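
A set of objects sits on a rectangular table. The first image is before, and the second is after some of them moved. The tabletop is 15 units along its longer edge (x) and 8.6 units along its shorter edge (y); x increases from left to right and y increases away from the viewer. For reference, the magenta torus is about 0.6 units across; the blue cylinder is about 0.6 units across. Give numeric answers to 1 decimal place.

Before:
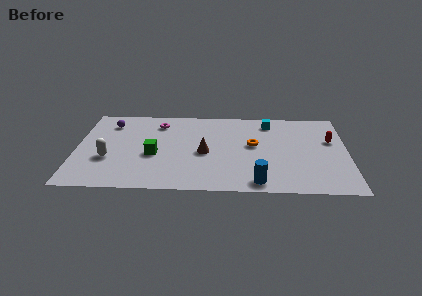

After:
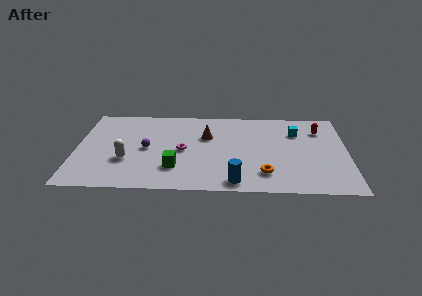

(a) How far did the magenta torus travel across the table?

3.1

From (4.5, 6.9) to (5.9, 4.1), the magenta torus covered √(1.4² + 2.8²) ≈ 3.1 units.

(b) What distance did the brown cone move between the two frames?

1.7

The brown cone moved from about (7.1, 3.9) to (7.2, 5.6), a distance of √(0.1² + 1.7²) ≈ 1.7.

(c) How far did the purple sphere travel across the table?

3.3

The purple sphere moved from about (1.8, 6.8) to (3.9, 4.2), a distance of √(2.1² + 2.6²) ≈ 3.3.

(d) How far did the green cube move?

1.8

From (4.3, 3.6) to (5.5, 2.3), the green cube covered √(1.2² + 1.3²) ≈ 1.8 units.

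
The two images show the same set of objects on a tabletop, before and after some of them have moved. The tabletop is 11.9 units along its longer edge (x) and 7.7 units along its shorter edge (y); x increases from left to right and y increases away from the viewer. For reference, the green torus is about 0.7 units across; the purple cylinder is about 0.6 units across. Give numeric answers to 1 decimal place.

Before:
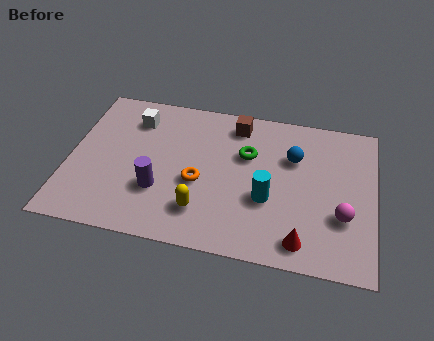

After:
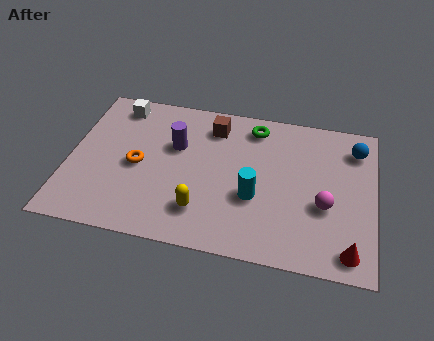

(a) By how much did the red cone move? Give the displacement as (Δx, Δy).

(1.8, -0.1)

From the two frames, the red cone sits at roughly (9.2, 1.1) before and (11.0, 1.0) after.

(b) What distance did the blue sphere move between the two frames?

2.6

The blue sphere moved from about (8.7, 5.2) to (11.1, 6.1), a distance of √(2.4² + 0.9²) ≈ 2.6.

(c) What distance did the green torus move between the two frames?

1.5

From (6.9, 5.0) to (7.1, 6.5), the green torus covered √(0.2² + 1.5²) ≈ 1.5 units.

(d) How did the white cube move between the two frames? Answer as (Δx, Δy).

(-0.7, 0.6)

The white cube was at about (2.4, 6.0) and moved to about (1.7, 6.6).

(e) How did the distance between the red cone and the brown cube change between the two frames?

+1.5

Before: roughly 6.1 units apart; after: 7.6. That's 1.5 units further apart.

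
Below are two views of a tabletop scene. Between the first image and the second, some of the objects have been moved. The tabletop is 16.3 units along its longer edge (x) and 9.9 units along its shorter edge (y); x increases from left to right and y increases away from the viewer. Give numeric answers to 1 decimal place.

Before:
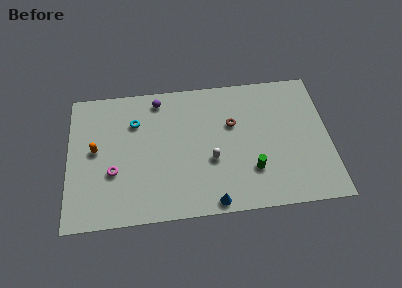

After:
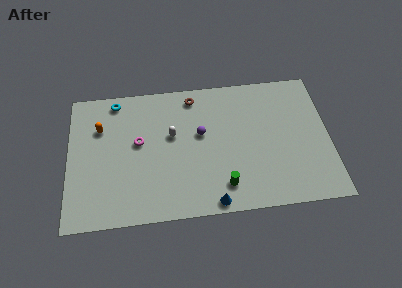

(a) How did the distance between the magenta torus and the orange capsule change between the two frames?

+0.7

The distance was about 2.0 in the first image and 2.7 in the second, so they moved 0.7 units further apart.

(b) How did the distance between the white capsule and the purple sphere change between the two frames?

-4.0

Before: roughly 5.8 units apart; after: 1.8. That's 4.0 units closer together.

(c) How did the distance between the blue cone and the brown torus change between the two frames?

+2.2

The distance was about 5.7 in the first image and 7.9 in the second, so they moved 2.2 units further apart.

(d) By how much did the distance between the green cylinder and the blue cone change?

-1.9

They were about 3.2 units apart before and 1.3 after — 1.9 units closer together.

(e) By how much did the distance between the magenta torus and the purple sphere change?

-1.9

Before: roughly 5.8 units apart; after: 3.9. That's 1.9 units closer together.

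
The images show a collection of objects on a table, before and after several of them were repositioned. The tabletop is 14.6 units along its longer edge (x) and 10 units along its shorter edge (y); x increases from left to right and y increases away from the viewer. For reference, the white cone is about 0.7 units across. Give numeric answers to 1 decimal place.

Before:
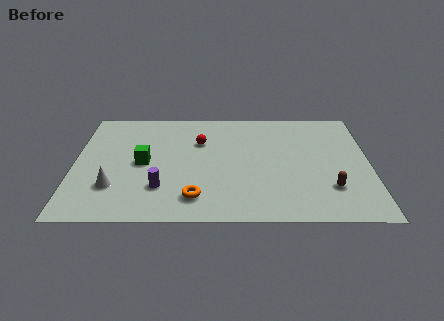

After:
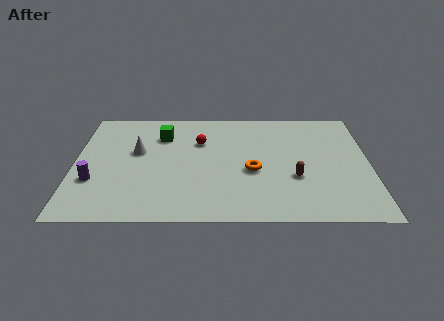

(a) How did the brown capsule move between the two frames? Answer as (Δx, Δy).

(-1.7, 0.9)

The brown capsule started near (12.6, 2.7) and ended near (10.9, 3.6).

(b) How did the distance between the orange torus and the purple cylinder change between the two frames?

+6.0

The distance was about 1.9 in the first image and 7.9 in the second, so they moved 6.0 units further apart.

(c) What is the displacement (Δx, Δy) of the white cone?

(1.1, 3.1)

The white cone started near (2.0, 2.8) and ended near (3.1, 5.9).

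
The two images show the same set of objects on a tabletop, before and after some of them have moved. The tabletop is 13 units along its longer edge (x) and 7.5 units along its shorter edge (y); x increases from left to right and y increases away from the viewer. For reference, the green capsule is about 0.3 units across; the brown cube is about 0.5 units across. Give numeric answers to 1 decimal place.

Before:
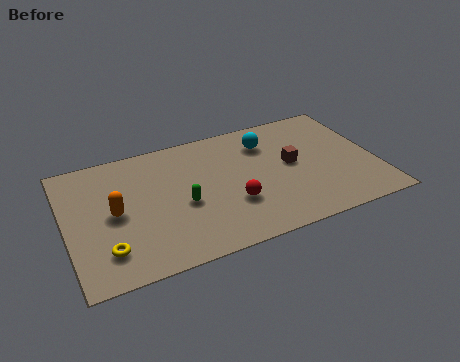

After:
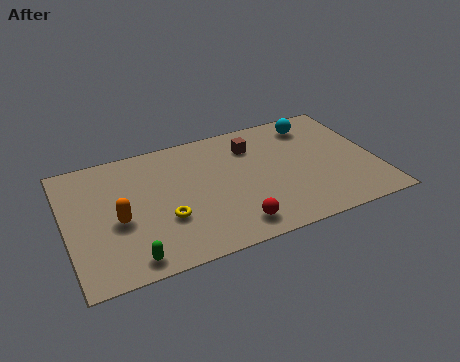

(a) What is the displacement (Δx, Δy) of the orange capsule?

(0.1, -0.5)

From the two frames, the orange capsule sits at roughly (2.0, 3.7) before and (2.1, 3.2) after.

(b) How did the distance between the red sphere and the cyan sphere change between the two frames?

+2.7

They were about 3.7 units apart before and 6.4 after — 2.7 units further apart.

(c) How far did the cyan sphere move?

2.2

From (8.6, 5.7) to (10.7, 6.2), the cyan sphere covered √(2.1² + 0.5²) ≈ 2.2 units.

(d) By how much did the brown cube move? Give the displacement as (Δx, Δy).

(-1.5, 1.7)

The brown cube was at about (9.5, 4.0) and moved to about (8.0, 5.7).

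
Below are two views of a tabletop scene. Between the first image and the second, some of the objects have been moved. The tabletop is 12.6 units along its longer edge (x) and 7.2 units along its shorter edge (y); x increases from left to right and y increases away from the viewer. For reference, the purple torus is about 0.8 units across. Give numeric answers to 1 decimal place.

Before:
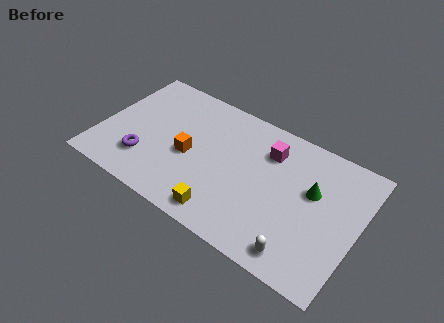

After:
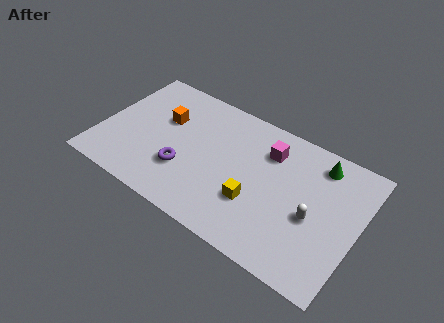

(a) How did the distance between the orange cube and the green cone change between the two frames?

+1.6

They were about 6.0 units apart before and 7.6 after — 1.6 units further apart.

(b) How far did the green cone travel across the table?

1.6

The green cone was near (10.3, 4.4) before and (10.4, 6.0) after, so it travelled √(0.1² + 1.6²) ≈ 1.6 units.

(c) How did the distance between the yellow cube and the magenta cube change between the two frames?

-1.6

The distance was about 4.6 in the first image and 3.0 in the second, so they moved 1.6 units closer together.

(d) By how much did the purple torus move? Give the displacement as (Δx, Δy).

(1.9, 0.4)

From the two frames, the purple torus sits at roughly (2.4, 1.9) before and (4.3, 2.3) after.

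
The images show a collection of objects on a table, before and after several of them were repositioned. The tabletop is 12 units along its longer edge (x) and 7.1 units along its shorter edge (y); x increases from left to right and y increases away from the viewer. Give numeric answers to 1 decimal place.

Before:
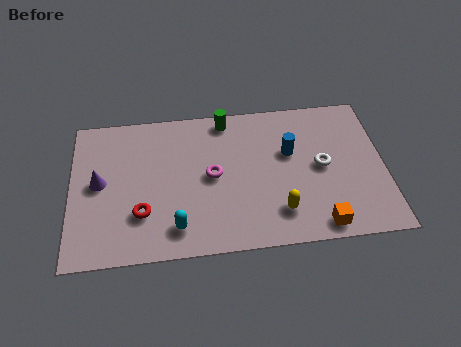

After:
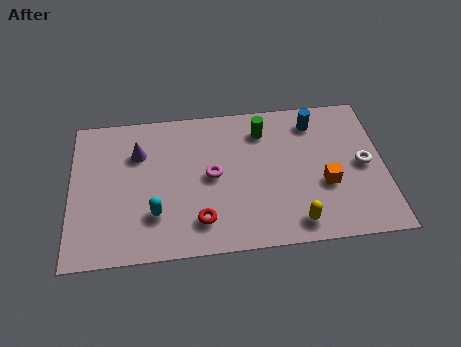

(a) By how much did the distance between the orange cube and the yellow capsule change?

+0.4

They were about 1.7 units apart before and 2.1 after — 0.4 units further apart.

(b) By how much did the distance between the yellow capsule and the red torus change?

-1.6

Before: roughly 5.2 units apart; after: 3.6. That's 1.6 units closer together.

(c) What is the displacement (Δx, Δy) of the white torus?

(1.6, -0.1)

From the two frames, the white torus sits at roughly (9.6, 3.6) before and (11.2, 3.5) after.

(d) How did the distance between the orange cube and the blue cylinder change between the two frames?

-0.6

They were about 3.7 units apart before and 3.1 after — 0.6 units closer together.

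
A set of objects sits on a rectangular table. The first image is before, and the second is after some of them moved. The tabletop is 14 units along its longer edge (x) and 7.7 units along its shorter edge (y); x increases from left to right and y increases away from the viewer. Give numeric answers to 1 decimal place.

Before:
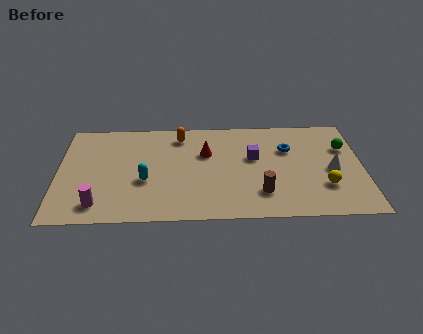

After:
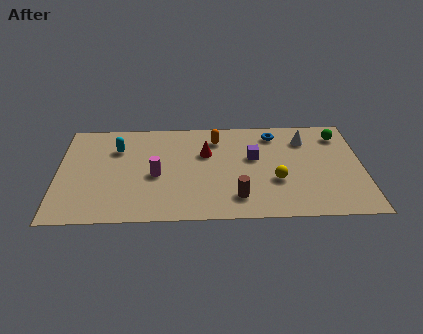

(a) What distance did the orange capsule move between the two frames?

1.7

The orange capsule was near (5.6, 6.4) before and (7.3, 6.1) after, so it travelled √(1.7² + 0.3²) ≈ 1.7 units.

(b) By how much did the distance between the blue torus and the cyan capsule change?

+0.4

Before: roughly 7.0 units apart; after: 7.4. That's 0.4 units further apart.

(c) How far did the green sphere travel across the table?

1.0

The green sphere moved from about (13.2, 5.2) to (13.0, 6.2), a distance of √(0.2² + 1.0²) ≈ 1.0.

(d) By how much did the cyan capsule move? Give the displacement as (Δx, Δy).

(-1.3, 2.5)

The cyan capsule was at about (4.0, 3.0) and moved to about (2.7, 5.5).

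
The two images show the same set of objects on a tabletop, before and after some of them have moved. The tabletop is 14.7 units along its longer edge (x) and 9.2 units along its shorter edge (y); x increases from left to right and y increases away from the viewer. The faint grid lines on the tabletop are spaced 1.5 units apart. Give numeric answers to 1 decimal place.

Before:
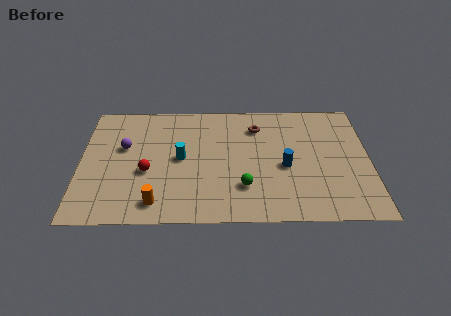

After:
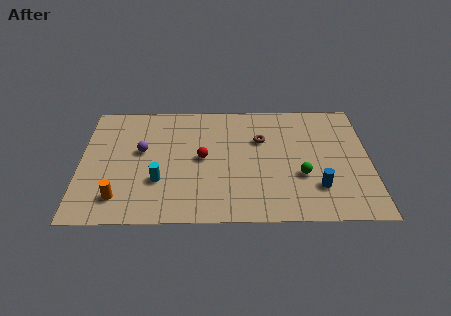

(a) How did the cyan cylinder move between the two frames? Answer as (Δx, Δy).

(-1.1, -1.7)

From the two frames, the cyan cylinder sits at roughly (5.1, 4.7) before and (4.0, 3.0) after.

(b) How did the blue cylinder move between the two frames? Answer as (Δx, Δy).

(1.6, -1.6)

The blue cylinder started near (10.4, 4.0) and ended near (12.0, 2.4).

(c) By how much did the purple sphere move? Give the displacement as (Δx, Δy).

(0.9, -0.3)

The purple sphere started near (2.2, 5.6) and ended near (3.1, 5.3).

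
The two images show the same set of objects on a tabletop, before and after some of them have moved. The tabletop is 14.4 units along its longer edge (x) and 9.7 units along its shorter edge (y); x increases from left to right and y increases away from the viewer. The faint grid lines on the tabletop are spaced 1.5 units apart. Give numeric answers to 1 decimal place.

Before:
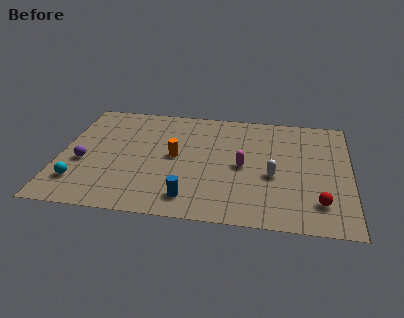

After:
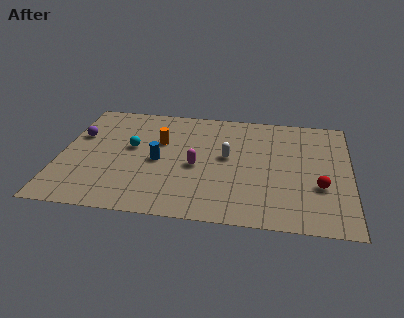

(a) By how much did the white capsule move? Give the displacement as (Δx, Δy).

(-2.3, 1.3)

From the two frames, the white capsule sits at roughly (10.6, 4.0) before and (8.3, 5.3) after.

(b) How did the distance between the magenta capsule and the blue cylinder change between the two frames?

-2.0

Before: roughly 3.9 units apart; after: 1.9. That's 2.0 units closer together.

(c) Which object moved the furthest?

the cyan sphere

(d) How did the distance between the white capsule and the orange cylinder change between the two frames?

-1.5

Before: roughly 5.0 units apart; after: 3.5. That's 1.5 units closer together.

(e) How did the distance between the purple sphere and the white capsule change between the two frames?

-1.8

They were about 9.4 units apart before and 7.6 after — 1.8 units closer together.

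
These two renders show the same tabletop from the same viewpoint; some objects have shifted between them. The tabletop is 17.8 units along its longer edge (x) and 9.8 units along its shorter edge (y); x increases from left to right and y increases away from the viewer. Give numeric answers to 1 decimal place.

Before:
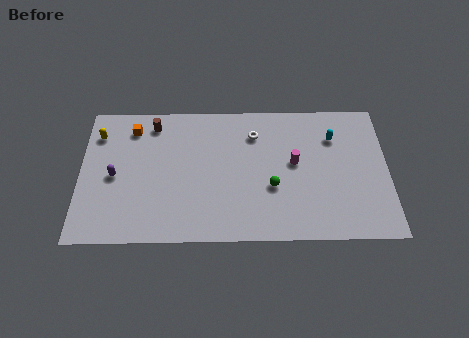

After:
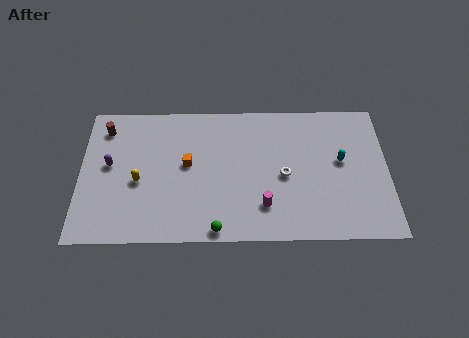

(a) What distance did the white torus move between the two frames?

3.4

From (10.1, 7.5) to (11.8, 4.5), the white torus covered √(1.7² + 3.0²) ≈ 3.4 units.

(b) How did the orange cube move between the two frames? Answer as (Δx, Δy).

(3.2, -2.6)

The orange cube was at about (3.0, 8.0) and moved to about (6.2, 5.4).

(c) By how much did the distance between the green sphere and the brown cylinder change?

+1.4

Before: roughly 8.3 units apart; after: 9.7. That's 1.4 units further apart.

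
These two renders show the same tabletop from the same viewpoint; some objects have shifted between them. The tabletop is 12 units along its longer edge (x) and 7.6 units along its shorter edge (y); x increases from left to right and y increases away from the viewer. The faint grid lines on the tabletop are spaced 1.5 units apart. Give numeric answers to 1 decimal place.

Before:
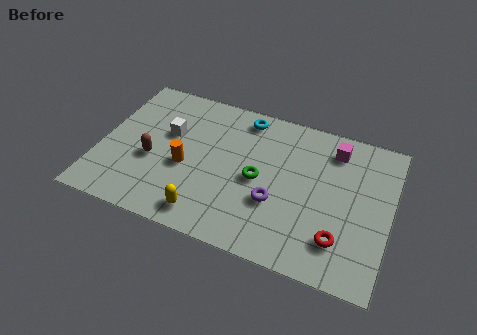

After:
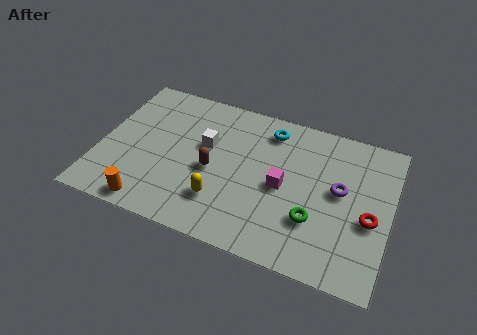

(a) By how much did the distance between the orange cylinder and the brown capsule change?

+2.1

Before: roughly 1.4 units apart; after: 3.5. That's 2.1 units further apart.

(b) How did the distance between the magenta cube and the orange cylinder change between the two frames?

-0.7

They were about 6.6 units apart before and 5.9 after — 0.7 units closer together.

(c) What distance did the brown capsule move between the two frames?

2.5

The brown capsule moved from about (2.2, 3.1) to (4.7, 3.4), a distance of √(2.5² + 0.3²) ≈ 2.5.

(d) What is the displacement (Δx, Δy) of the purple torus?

(2.5, 1.5)

The purple torus started near (7.4, 2.7) and ended near (9.9, 4.2).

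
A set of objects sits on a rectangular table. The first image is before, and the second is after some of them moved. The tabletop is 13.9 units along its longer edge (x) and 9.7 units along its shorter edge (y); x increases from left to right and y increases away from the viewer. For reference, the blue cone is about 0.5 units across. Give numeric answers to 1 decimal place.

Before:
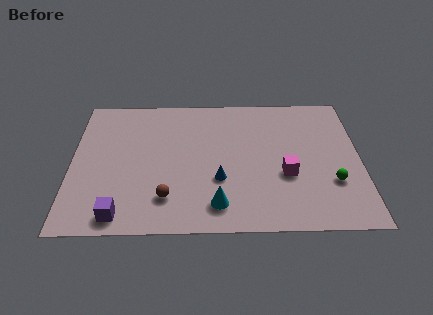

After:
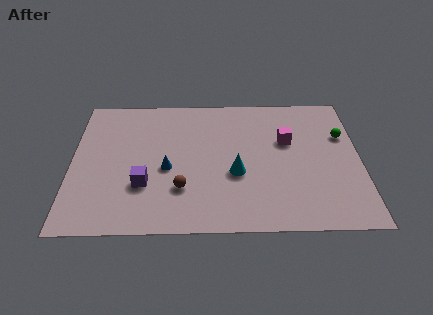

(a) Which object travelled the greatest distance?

the green sphere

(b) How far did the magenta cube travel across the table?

2.4

From (10.3, 3.7) to (10.4, 6.1), the magenta cube covered √(0.1² + 2.4²) ≈ 2.4 units.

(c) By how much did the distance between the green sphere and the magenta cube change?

+0.4

The distance was about 2.3 in the first image and 2.7 in the second, so they moved 0.4 units further apart.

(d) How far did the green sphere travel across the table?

3.4

The green sphere was near (12.5, 3.1) before and (13.1, 6.4) after, so it travelled √(0.6² + 3.3²) ≈ 3.4 units.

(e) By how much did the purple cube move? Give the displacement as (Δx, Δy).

(1.1, 2.0)

The purple cube started near (2.4, 1.1) and ended near (3.5, 3.1).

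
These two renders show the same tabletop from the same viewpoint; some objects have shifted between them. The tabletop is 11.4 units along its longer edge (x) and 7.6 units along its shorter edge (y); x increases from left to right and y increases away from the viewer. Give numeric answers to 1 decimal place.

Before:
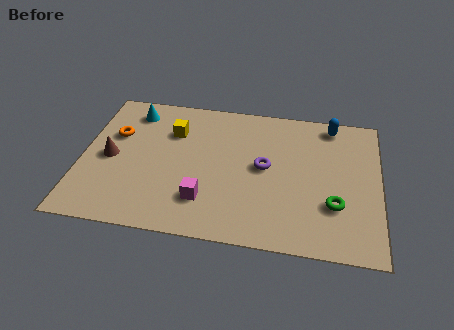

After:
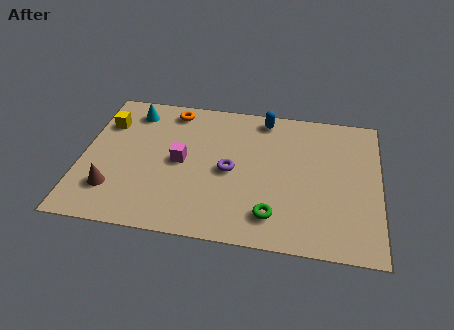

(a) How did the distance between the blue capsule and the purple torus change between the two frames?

-0.4

The distance was about 3.7 in the first image and 3.3 in the second, so they moved 0.4 units closer together.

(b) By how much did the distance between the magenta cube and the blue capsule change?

-2.5

The distance was about 6.7 in the first image and 4.2 in the second, so they moved 2.5 units closer together.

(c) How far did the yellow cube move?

2.6

From (3.4, 5.4) to (0.8, 5.5), the yellow cube covered √(2.6² + 0.1²) ≈ 2.6 units.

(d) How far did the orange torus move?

2.7

The orange torus moved from about (1.2, 4.9) to (3.3, 6.6), a distance of √(2.1² + 1.7²) ≈ 2.7.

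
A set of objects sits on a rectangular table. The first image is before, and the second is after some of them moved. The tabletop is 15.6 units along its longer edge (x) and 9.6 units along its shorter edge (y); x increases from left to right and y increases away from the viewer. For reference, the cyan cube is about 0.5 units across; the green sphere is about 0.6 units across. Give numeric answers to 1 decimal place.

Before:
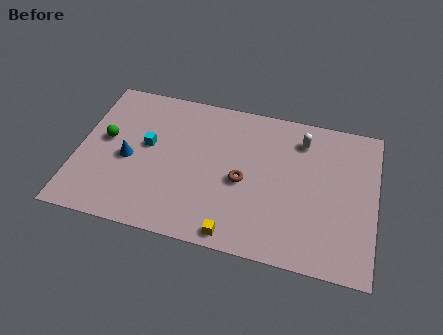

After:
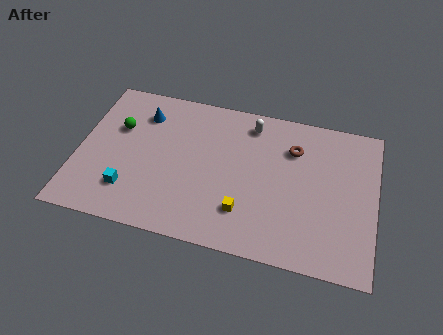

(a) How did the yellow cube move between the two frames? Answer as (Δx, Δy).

(0.4, 1.5)

The yellow cube started near (8.5, 0.9) and ended near (8.9, 2.4).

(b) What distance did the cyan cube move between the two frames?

3.2

The cyan cube moved from about (3.6, 5.4) to (2.9, 2.3), a distance of √(0.7² + 3.1²) ≈ 3.2.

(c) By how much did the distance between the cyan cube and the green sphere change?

+1.8

The distance was about 2.2 in the first image and 4.0 in the second, so they moved 1.8 units further apart.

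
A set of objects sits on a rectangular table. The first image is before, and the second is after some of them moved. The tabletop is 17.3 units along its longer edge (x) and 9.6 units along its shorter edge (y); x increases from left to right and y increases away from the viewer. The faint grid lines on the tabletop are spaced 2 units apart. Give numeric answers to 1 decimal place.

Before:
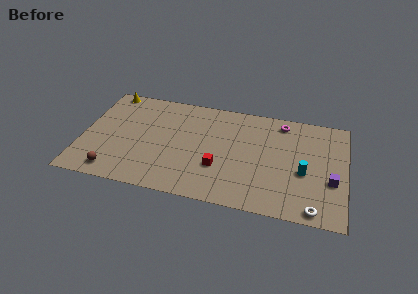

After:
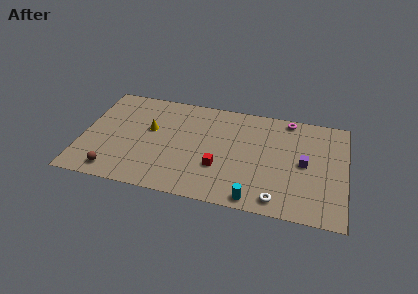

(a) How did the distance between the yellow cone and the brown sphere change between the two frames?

-2.7

Before: roughly 7.6 units apart; after: 4.9. That's 2.7 units closer together.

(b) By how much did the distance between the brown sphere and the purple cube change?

-1.5

Before: roughly 14.3 units apart; after: 12.8. That's 1.5 units closer together.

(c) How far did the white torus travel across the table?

2.4

The white torus was near (15.4, 0.9) before and (13.0, 1.2) after, so it travelled √(2.4² + 0.3²) ≈ 2.4 units.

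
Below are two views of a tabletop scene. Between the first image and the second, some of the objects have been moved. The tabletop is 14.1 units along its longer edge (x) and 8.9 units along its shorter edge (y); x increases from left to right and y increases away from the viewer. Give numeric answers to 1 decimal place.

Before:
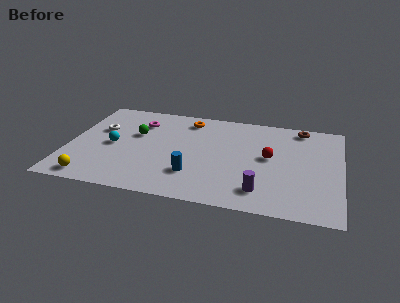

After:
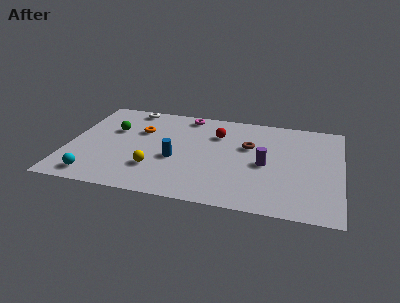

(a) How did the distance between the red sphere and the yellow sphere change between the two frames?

-4.8

The distance was about 9.7 in the first image and 4.9 in the second, so they moved 4.8 units closer together.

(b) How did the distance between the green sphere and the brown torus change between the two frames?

-1.7

The distance was about 8.8 in the first image and 7.1 in the second, so they moved 1.7 units closer together.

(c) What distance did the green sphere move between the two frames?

1.2

The green sphere moved from about (3.4, 5.5) to (2.2, 5.7), a distance of √(1.2² + 0.2²) ≈ 1.2.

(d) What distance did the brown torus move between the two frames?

3.5

The brown torus moved from about (11.9, 7.9) to (9.3, 5.6), a distance of √(2.6² + 2.3²) ≈ 3.5.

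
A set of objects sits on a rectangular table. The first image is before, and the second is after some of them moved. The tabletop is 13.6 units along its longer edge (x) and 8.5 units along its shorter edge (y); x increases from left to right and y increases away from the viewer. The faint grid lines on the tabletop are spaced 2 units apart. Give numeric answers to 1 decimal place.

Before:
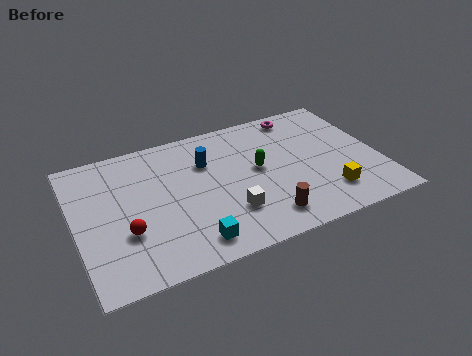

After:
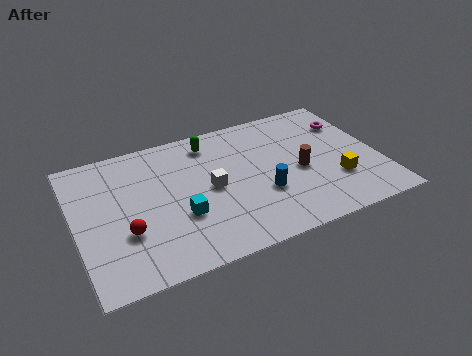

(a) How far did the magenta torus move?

2.5

The magenta torus moved from about (10.5, 7.5) to (12.6, 6.2), a distance of √(2.1² + 1.3²) ≈ 2.5.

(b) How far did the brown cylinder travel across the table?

3.0

The brown cylinder was near (8.1, 1.5) before and (10.0, 3.8) after, so it travelled √(1.9² + 2.3²) ≈ 3.0 units.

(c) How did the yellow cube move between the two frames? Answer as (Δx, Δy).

(0.5, 0.7)

The yellow cube was at about (11.0, 1.9) and moved to about (11.5, 2.6).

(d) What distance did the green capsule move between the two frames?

3.1

The green capsule was near (8.2, 4.6) before and (6.3, 7.1) after, so it travelled √(1.9² + 2.5²) ≈ 3.1 units.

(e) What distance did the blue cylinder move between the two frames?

3.6

The blue cylinder moved from about (6.0, 5.9) to (8.2, 3.0), a distance of √(2.2² + 2.9²) ≈ 3.6.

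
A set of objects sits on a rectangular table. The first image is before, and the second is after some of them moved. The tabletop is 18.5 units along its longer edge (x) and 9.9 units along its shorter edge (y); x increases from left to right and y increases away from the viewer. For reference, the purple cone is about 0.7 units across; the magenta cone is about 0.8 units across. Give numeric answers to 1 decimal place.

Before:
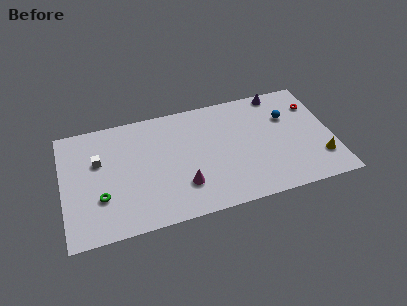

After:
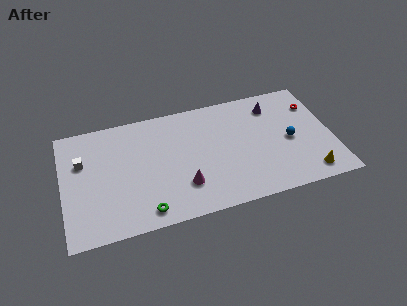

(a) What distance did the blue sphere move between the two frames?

2.1

From (15.6, 6.7) to (15.6, 4.6), the blue sphere covered √(0.0² + 2.1²) ≈ 2.1 units.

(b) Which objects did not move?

the magenta cone and the red torus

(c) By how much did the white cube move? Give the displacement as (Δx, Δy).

(-1.1, 0.2)

The white cube started near (2.5, 6.3) and ended near (1.4, 6.5).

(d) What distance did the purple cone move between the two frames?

1.2

The purple cone was near (15.2, 9.0) before and (14.7, 7.9) after, so it travelled √(0.5² + 1.1²) ≈ 1.2 units.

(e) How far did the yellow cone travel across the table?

1.4

The yellow cone moved from about (17.5, 2.5) to (16.6, 1.4), a distance of √(0.9² + 1.1²) ≈ 1.4.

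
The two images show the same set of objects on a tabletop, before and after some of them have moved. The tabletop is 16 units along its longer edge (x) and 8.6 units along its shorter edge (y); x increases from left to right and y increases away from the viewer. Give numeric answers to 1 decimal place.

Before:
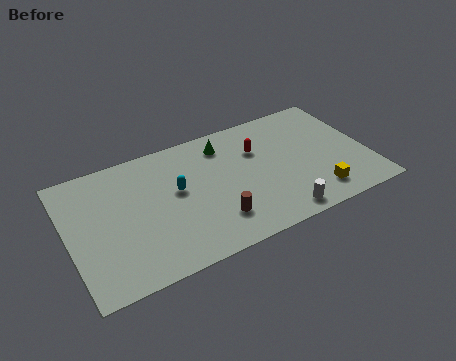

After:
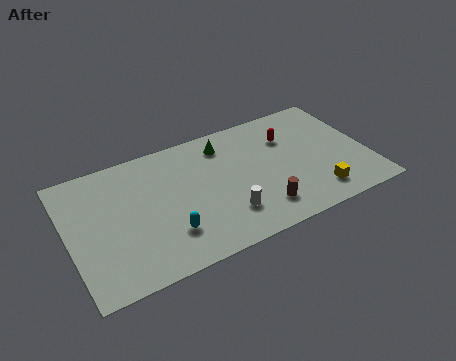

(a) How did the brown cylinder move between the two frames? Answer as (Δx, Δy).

(2.4, -0.3)

The brown cylinder was at about (7.5, 2.1) and moved to about (9.9, 1.8).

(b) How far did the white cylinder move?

3.0

The white cylinder moved from about (10.8, 1.0) to (8.1, 2.2), a distance of √(2.7² + 1.2²) ≈ 3.0.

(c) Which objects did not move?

the yellow cube and the green cone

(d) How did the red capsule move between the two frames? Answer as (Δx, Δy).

(1.7, 0.2)

From the two frames, the red capsule sits at roughly (10.3, 5.9) before and (12.0, 6.1) after.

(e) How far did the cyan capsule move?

2.7

The cyan capsule was near (5.8, 4.9) before and (5.0, 2.3) after, so it travelled √(0.8² + 2.6²) ≈ 2.7 units.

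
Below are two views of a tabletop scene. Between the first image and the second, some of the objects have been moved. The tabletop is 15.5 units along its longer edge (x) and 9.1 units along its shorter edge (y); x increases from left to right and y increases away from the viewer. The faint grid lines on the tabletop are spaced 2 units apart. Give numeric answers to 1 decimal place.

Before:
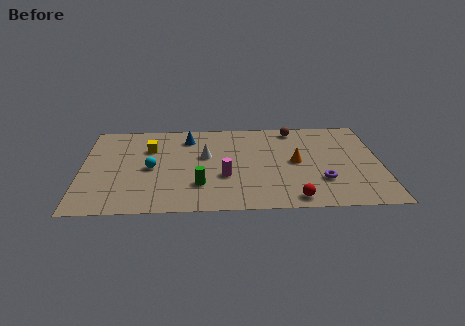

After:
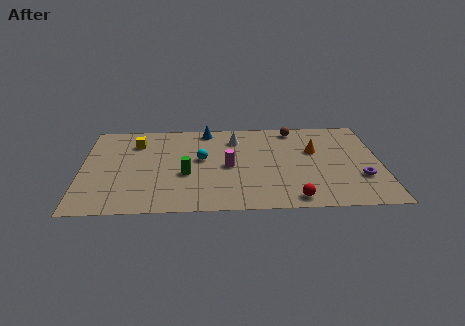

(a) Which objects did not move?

the brown sphere and the red sphere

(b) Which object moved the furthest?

the cyan sphere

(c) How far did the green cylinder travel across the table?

1.3

The green cylinder was near (6.1, 2.5) before and (5.4, 3.6) after, so it travelled √(0.7² + 1.1²) ≈ 1.3 units.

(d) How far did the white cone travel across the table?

2.3

The white cone moved from about (6.4, 5.4) to (8.0, 7.1), a distance of √(1.6² + 1.7²) ≈ 2.3.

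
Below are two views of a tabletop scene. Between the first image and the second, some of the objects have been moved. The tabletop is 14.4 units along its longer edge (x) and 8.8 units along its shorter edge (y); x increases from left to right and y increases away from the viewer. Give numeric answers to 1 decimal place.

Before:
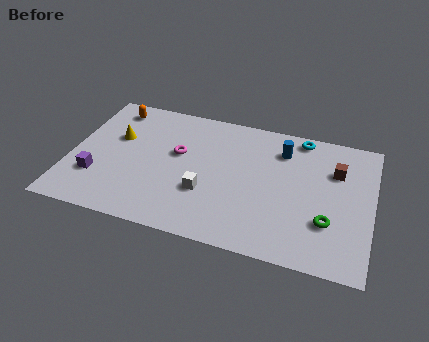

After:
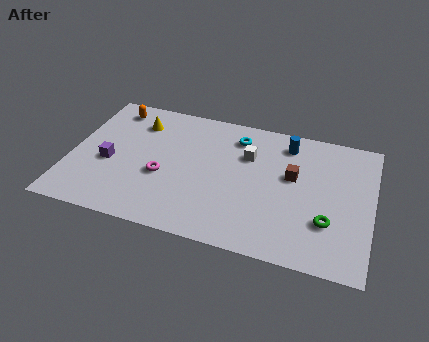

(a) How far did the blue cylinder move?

0.5

From (10.0, 6.8) to (10.2, 7.3), the blue cylinder covered √(0.2² + 0.5²) ≈ 0.5 units.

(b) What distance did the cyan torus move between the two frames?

3.1

The cyan torus was near (10.8, 7.9) before and (7.8, 7.1) after, so it travelled √(3.0² + 0.8²) ≈ 3.1 units.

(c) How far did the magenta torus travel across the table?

1.8

The magenta torus moved from about (5.1, 5.2) to (4.5, 3.5), a distance of √(0.6² + 1.7²) ≈ 1.8.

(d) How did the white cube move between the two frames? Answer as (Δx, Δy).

(1.8, 3.0)

The white cube started near (6.6, 3.0) and ended near (8.4, 6.0).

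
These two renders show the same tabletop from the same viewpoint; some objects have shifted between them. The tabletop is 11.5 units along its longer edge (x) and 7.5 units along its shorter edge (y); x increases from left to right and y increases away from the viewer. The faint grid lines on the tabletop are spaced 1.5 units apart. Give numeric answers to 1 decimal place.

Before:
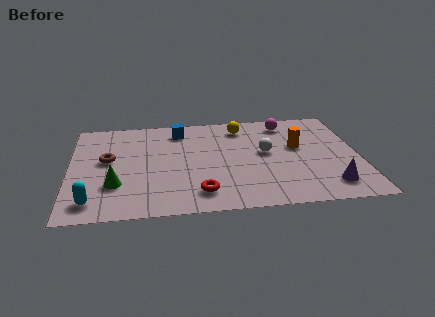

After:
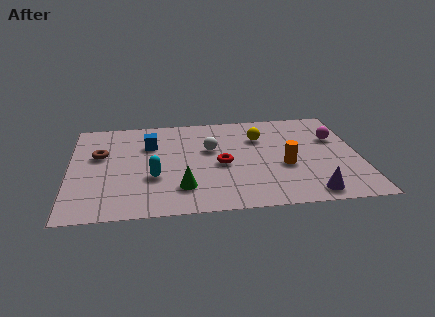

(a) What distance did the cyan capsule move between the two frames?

2.8

From (0.9, 1.2) to (3.3, 2.7), the cyan capsule covered √(2.4² + 1.5²) ≈ 2.8 units.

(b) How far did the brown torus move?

0.5

From (1.5, 4.2) to (1.2, 4.6), the brown torus covered √(0.3² + 0.4²) ≈ 0.5 units.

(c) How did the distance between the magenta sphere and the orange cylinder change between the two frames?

+0.9

They were about 1.9 units apart before and 2.8 after — 0.9 units further apart.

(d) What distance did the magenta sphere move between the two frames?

2.4

From (8.7, 6.3) to (10.6, 4.9), the magenta sphere covered √(1.9² + 1.4²) ≈ 2.4 units.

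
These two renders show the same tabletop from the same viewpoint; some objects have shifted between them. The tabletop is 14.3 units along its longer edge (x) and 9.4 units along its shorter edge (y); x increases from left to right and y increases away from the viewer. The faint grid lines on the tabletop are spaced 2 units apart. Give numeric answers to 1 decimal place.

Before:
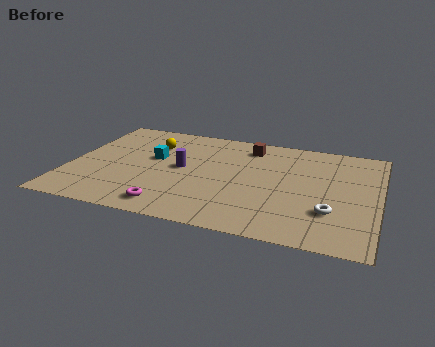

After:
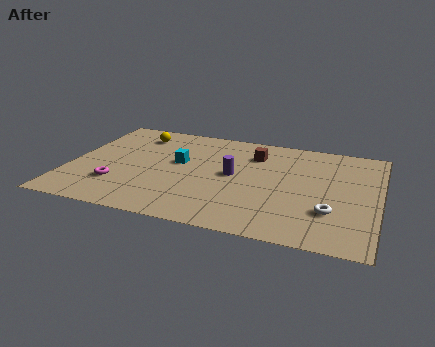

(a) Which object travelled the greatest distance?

the magenta torus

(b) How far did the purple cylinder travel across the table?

2.4

From (5.2, 4.9) to (7.6, 4.9), the purple cylinder covered √(2.4² + 0.0²) ≈ 2.4 units.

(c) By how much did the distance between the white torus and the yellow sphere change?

+1.1

Before: roughly 9.5 units apart; after: 10.6. That's 1.1 units further apart.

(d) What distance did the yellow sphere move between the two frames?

1.1

The yellow sphere was near (3.6, 6.8) before and (2.8, 7.6) after, so it travelled √(0.8² + 0.8²) ≈ 1.1 units.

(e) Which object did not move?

the white torus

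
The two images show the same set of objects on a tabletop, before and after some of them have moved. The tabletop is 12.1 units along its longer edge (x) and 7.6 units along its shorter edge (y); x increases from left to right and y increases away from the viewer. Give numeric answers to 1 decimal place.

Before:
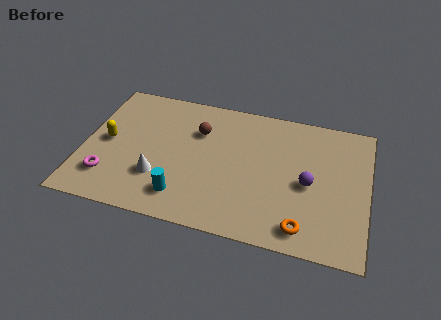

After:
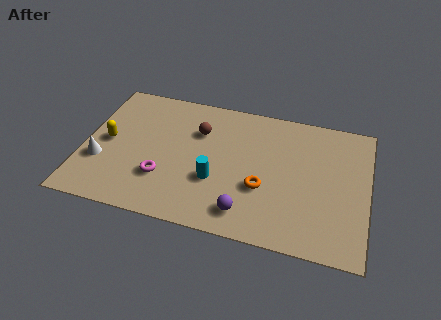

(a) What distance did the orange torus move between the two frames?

2.5

From (9.5, 1.1) to (7.7, 2.8), the orange torus covered √(1.8² + 1.7²) ≈ 2.5 units.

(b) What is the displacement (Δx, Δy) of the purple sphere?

(-2.5, -2.2)

The purple sphere started near (9.6, 3.5) and ended near (7.1, 1.3).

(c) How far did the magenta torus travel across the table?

2.4

The magenta torus was near (1.2, 1.8) before and (3.5, 2.3) after, so it travelled √(2.3² + 0.5²) ≈ 2.4 units.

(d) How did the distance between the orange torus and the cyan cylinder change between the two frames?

-3.1

The distance was about 5.1 in the first image and 2.0 in the second, so they moved 3.1 units closer together.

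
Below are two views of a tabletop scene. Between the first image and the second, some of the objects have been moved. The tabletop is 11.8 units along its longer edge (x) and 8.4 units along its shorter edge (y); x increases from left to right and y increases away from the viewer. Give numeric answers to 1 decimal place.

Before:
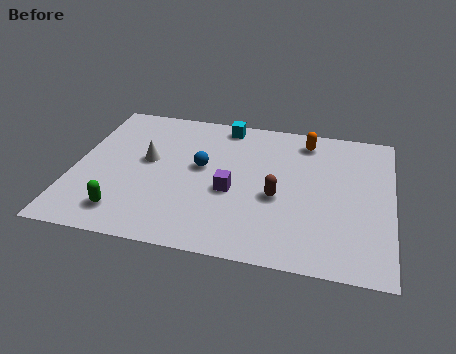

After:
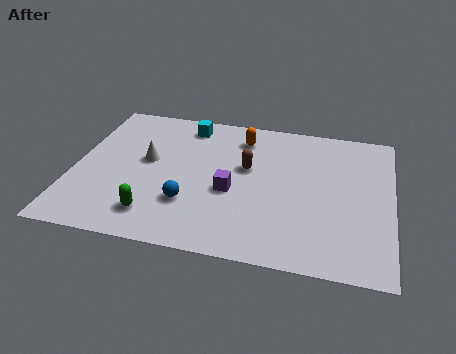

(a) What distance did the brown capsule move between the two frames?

1.9

The brown capsule was near (7.6, 3.5) before and (6.4, 5.0) after, so it travelled √(1.2² + 1.5²) ≈ 1.9 units.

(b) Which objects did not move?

the purple cube and the white cone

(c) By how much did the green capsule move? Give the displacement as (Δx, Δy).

(1.1, 0.1)

The green capsule was at about (2.1, 1.5) and moved to about (3.2, 1.6).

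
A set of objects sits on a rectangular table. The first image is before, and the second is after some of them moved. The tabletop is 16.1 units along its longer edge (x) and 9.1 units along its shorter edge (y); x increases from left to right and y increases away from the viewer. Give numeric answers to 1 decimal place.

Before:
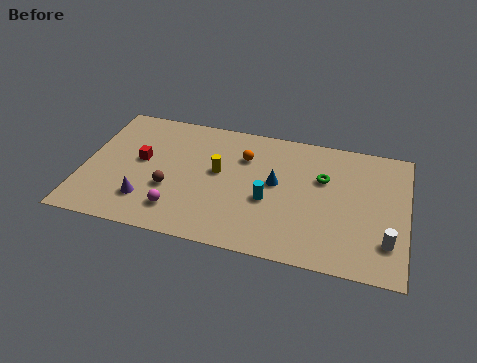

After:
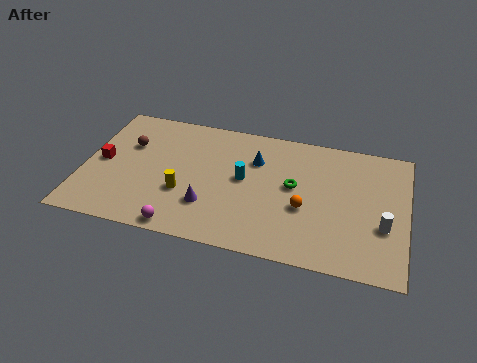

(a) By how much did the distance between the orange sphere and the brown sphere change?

+4.6

Before: roughly 4.7 units apart; after: 9.3. That's 4.6 units further apart.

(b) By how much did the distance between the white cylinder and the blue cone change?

+1.0

The distance was about 6.2 in the first image and 7.2 in the second, so they moved 1.0 units further apart.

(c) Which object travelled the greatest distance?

the orange sphere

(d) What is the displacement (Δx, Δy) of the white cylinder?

(-0.2, 1.0)

The white cylinder was at about (15.2, 2.3) and moved to about (15.0, 3.3).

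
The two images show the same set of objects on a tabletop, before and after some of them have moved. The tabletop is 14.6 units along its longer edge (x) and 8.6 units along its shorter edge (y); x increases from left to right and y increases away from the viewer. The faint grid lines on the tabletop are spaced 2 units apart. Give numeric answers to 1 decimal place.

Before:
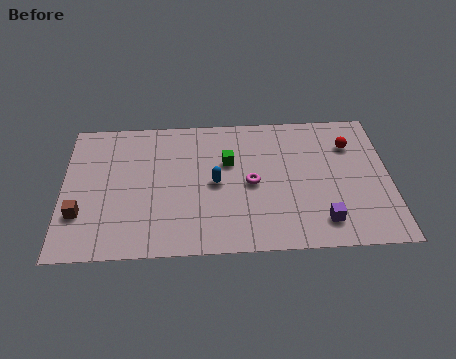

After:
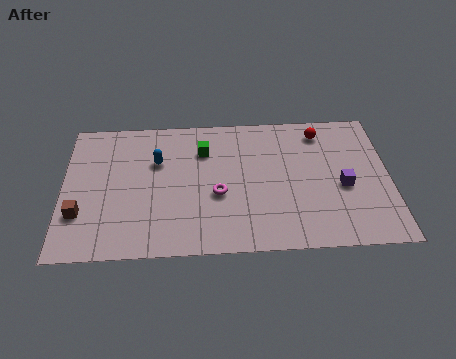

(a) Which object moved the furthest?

the blue capsule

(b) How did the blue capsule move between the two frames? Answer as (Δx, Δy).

(-2.6, 1.5)

The blue capsule was at about (6.8, 4.2) and moved to about (4.2, 5.7).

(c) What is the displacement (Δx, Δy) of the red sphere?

(-1.3, 0.9)

From the two frames, the red sphere sits at roughly (12.9, 6.3) before and (11.6, 7.2) after.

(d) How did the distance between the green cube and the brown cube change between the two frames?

-0.6

Before: roughly 7.2 units apart; after: 6.6. That's 0.6 units closer together.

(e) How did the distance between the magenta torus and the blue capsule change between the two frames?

+1.9

Before: roughly 1.6 units apart; after: 3.5. That's 1.9 units further apart.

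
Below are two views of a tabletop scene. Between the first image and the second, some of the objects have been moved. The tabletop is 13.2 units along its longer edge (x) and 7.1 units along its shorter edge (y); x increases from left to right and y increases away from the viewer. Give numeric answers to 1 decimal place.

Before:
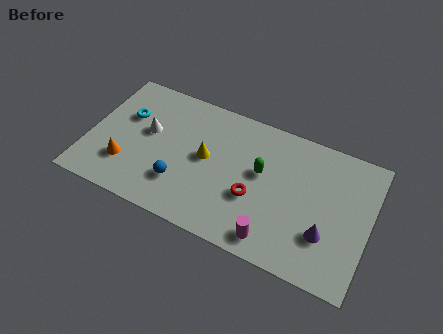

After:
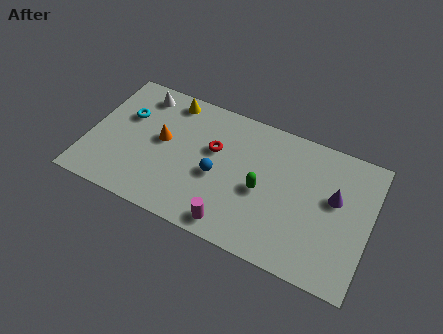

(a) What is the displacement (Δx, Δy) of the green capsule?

(0.1, -0.9)

The green capsule was at about (8.1, 4.1) and moved to about (8.2, 3.2).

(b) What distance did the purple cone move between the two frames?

2.0

The purple cone was near (11.3, 2.2) before and (11.5, 4.2) after, so it travelled √(0.2² + 2.0²) ≈ 2.0 units.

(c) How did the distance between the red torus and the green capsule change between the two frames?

+1.3

They were about 1.4 units apart before and 2.7 after — 1.3 units further apart.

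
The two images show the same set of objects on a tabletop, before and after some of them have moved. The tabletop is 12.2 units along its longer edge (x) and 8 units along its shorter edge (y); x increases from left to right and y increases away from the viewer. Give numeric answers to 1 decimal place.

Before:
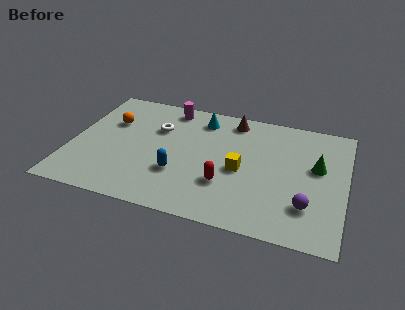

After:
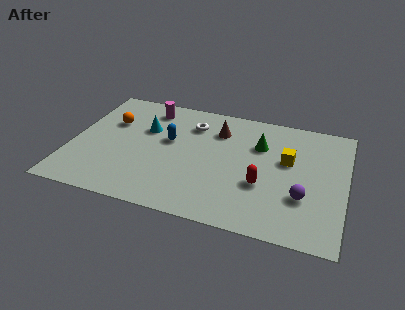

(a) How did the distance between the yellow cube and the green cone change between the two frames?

-2.0

They were about 3.5 units apart before and 1.5 after — 2.0 units closer together.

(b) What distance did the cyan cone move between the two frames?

2.8

The cyan cone was near (5.6, 6.6) before and (3.2, 5.2) after, so it travelled √(2.4² + 1.4²) ≈ 2.8 units.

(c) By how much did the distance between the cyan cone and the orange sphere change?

-2.6

The distance was about 4.2 in the first image and 1.6 in the second, so they moved 2.6 units closer together.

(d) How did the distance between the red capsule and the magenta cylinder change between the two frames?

+1.2

They were about 5.4 units apart before and 6.6 after — 1.2 units further apart.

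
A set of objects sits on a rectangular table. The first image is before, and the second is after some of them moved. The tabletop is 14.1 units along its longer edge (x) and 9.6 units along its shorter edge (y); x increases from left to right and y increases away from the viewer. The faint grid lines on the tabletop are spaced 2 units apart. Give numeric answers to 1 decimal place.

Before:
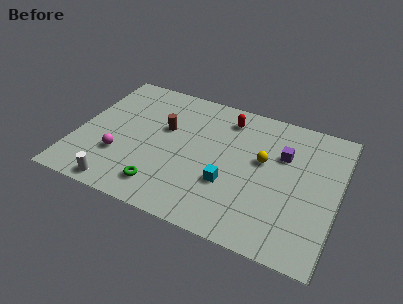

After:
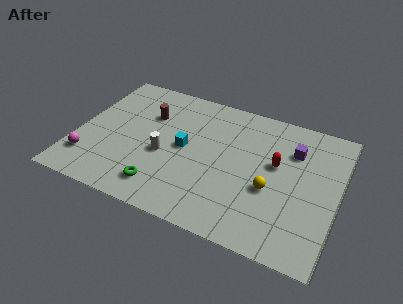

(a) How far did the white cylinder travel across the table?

3.7

The white cylinder was near (2.8, 0.9) before and (4.8, 4.0) after, so it travelled √(2.0² + 3.1²) ≈ 3.7 units.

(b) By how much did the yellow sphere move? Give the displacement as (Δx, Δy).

(0.6, -1.8)

The yellow sphere started near (10.0, 5.6) and ended near (10.6, 3.8).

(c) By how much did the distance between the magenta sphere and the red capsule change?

+3.2

The distance was about 7.2 in the first image and 10.4 in the second, so they moved 3.2 units further apart.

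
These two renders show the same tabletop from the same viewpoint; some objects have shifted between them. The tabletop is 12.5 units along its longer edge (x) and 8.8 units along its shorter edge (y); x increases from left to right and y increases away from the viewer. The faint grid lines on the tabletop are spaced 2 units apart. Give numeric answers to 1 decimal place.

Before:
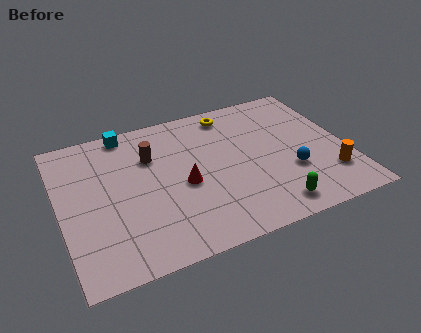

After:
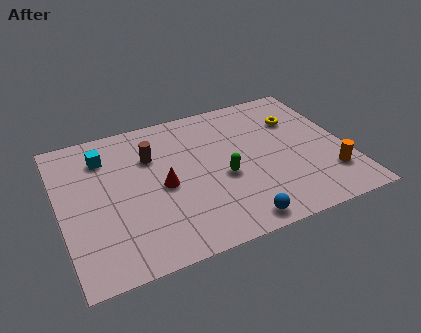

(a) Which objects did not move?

the orange cylinder and the brown cylinder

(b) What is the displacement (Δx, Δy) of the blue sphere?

(-2.7, -2.1)

The blue sphere was at about (9.9, 3.0) and moved to about (7.2, 0.9).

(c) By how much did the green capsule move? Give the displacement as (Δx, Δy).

(-1.8, 2.5)

The green capsule started near (8.8, 1.2) and ended near (7.0, 3.7).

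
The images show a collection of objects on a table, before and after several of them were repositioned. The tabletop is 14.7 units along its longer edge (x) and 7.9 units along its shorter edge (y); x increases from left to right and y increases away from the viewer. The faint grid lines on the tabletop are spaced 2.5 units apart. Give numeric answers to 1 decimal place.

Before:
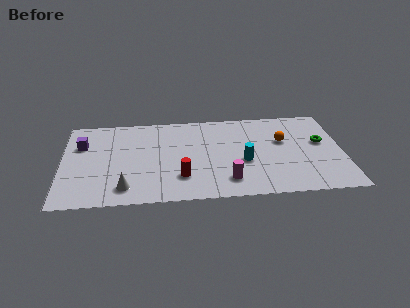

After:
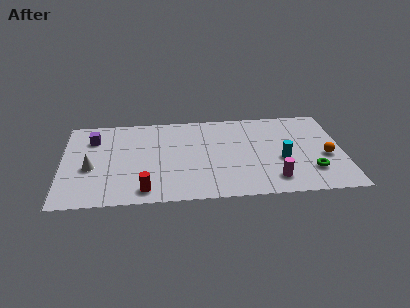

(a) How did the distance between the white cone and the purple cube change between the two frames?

-2.0

They were about 4.6 units apart before and 2.6 after — 2.0 units closer together.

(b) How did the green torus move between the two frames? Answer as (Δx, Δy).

(-0.6, -2.5)

From the two frames, the green torus sits at roughly (13.6, 4.6) before and (13.0, 2.1) after.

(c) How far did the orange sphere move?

2.7

The orange sphere moved from about (11.6, 4.9) to (13.8, 3.3), a distance of √(2.2² + 1.6²) ≈ 2.7.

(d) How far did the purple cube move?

0.8

The purple cube moved from about (1.0, 5.4) to (1.6, 5.9), a distance of √(0.6² + 0.5²) ≈ 0.8.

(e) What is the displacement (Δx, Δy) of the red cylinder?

(-1.9, -1.0)

The red cylinder was at about (6.2, 2.1) and moved to about (4.3, 1.1).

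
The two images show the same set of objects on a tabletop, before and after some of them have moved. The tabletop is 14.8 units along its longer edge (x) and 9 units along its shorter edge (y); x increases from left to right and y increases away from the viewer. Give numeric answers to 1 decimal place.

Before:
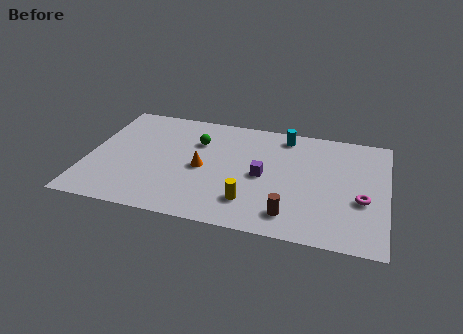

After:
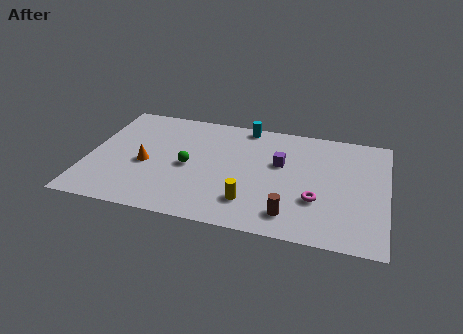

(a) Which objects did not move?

the yellow cylinder and the brown cylinder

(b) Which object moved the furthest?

the orange cone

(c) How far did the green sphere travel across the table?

2.1

The green sphere was near (5.3, 6.3) before and (5.0, 4.2) after, so it travelled √(0.3² + 2.1²) ≈ 2.1 units.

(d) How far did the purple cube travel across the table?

1.4

The purple cube moved from about (8.7, 4.3) to (9.5, 5.5), a distance of √(0.8² + 1.2²) ≈ 1.4.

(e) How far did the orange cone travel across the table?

2.8

The orange cone was near (5.7, 4.2) before and (2.9, 3.9) after, so it travelled √(2.8² + 0.3²) ≈ 2.8 units.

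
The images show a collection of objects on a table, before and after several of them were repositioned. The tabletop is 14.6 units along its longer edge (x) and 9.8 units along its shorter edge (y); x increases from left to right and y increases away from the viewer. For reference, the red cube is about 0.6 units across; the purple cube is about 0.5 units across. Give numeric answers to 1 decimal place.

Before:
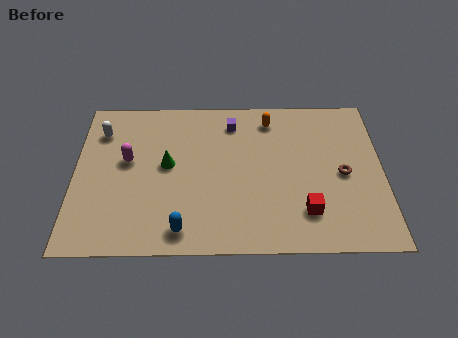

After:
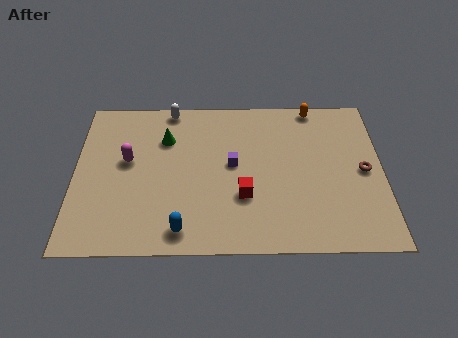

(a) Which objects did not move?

the blue capsule and the magenta capsule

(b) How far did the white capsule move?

3.6

The white capsule moved from about (1.2, 7.5) to (4.5, 9.0), a distance of √(3.3² + 1.5²) ≈ 3.6.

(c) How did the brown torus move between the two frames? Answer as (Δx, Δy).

(1.0, 0.2)

From the two frames, the brown torus sits at roughly (12.7, 4.6) before and (13.7, 4.8) after.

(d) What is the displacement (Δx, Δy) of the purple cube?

(0.0, -2.7)

From the two frames, the purple cube sits at roughly (7.5, 8.0) before and (7.5, 5.3) after.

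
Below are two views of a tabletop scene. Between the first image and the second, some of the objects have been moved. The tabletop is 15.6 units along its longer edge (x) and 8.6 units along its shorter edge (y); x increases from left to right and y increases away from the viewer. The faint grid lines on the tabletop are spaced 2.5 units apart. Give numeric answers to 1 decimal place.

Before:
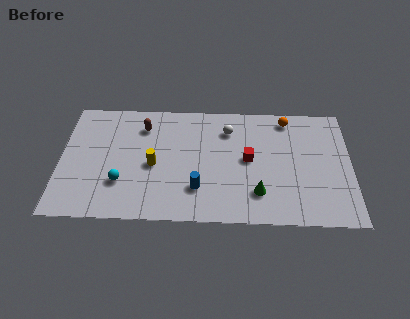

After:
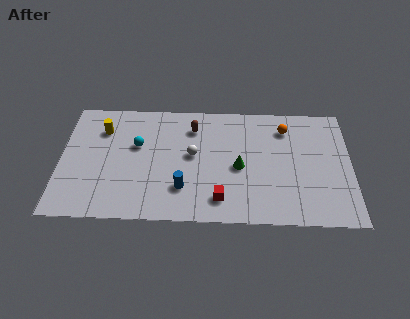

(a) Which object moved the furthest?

the yellow cylinder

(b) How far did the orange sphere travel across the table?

0.7

The orange sphere was near (12.2, 7.5) before and (12.1, 6.8) after, so it travelled √(0.1² + 0.7²) ≈ 0.7 units.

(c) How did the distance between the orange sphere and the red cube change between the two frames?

+2.6

They were about 3.7 units apart before and 6.3 after — 2.6 units further apart.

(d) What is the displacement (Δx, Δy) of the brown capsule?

(2.7, 0.0)

From the two frames, the brown capsule sits at roughly (4.4, 6.7) before and (7.1, 6.7) after.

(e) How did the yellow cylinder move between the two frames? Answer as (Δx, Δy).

(-2.8, 2.5)

The yellow cylinder was at about (5.0, 3.9) and moved to about (2.2, 6.4).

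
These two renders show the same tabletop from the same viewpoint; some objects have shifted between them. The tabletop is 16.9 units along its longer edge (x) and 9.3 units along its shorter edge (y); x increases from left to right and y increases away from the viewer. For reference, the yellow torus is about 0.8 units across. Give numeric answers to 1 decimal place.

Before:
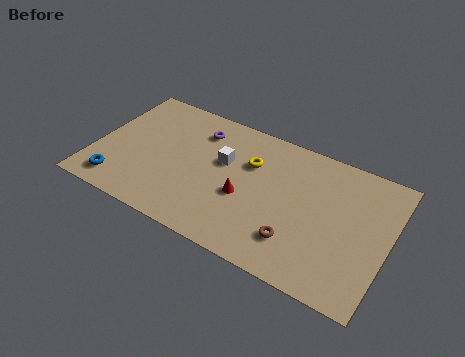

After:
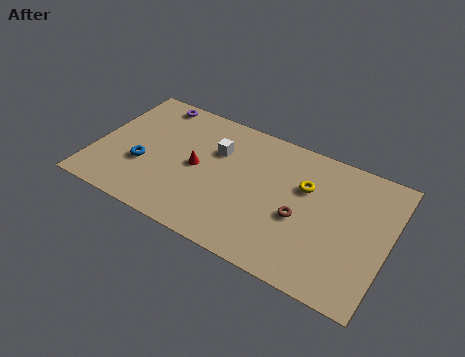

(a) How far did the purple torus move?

3.1

From (5.6, 7.3) to (2.7, 8.3), the purple torus covered √(2.9² + 1.0²) ≈ 3.1 units.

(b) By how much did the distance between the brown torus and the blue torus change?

-1.2

The distance was about 10.3 in the first image and 9.1 in the second, so they moved 1.2 units closer together.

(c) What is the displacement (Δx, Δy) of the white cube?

(-0.5, 0.6)

The white cube started near (7.3, 5.7) and ended near (6.8, 6.3).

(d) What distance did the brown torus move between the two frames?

1.6

From (12.0, 2.3) to (12.0, 3.9), the brown torus covered √(0.0² + 1.6²) ≈ 1.6 units.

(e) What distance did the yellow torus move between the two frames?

3.2

The yellow torus moved from about (8.8, 6.3) to (12.0, 6.1), a distance of √(3.2² + 0.2²) ≈ 3.2.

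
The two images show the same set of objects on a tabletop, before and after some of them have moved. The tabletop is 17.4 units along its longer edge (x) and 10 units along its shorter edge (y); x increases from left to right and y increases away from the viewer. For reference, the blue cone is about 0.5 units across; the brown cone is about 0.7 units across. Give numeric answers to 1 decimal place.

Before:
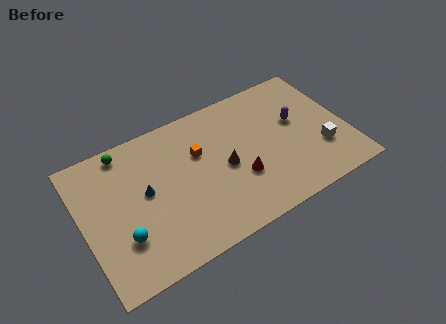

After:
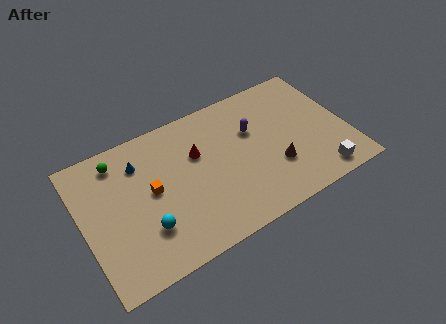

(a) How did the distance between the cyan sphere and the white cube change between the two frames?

-1.8

They were about 13.2 units apart before and 11.4 after — 1.8 units closer together.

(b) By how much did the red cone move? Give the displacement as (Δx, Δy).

(-2.4, 3.0)

The red cone was at about (10.1, 3.5) and moved to about (7.7, 6.5).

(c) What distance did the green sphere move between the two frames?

0.7

The green sphere was near (3.2, 8.9) before and (2.7, 8.4) after, so it travelled √(0.5² + 0.5²) ≈ 0.7 units.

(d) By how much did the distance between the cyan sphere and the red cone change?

-2.5

Before: roughly 7.8 units apart; after: 5.3. That's 2.5 units closer together.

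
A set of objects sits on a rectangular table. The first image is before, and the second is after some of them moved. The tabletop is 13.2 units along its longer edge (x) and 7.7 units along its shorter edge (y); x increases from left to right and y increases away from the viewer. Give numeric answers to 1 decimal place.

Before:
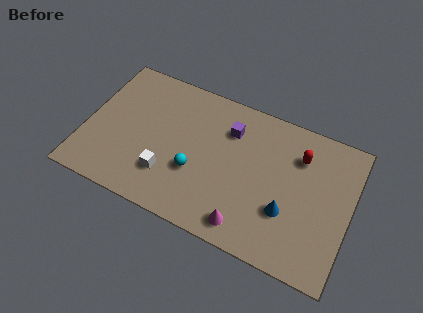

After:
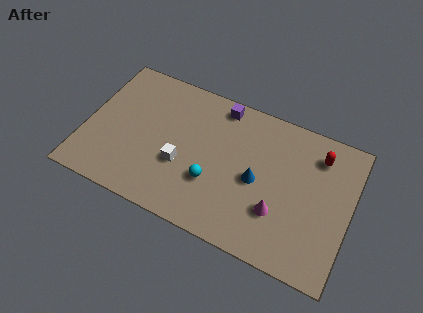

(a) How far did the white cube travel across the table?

1.0

The white cube moved from about (4.3, 2.1) to (4.9, 2.9), a distance of √(0.6² + 0.8²) ≈ 1.0.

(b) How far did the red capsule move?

1.0

The red capsule moved from about (10.5, 5.7) to (11.4, 6.1), a distance of √(0.9² + 0.4²) ≈ 1.0.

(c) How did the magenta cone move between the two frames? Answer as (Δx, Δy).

(1.4, 1.3)

The magenta cone started near (8.4, 1.1) and ended near (9.8, 2.4).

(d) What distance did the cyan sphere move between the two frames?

0.9

From (5.6, 2.8) to (6.5, 2.6), the cyan sphere covered √(0.9² + 0.2²) ≈ 0.9 units.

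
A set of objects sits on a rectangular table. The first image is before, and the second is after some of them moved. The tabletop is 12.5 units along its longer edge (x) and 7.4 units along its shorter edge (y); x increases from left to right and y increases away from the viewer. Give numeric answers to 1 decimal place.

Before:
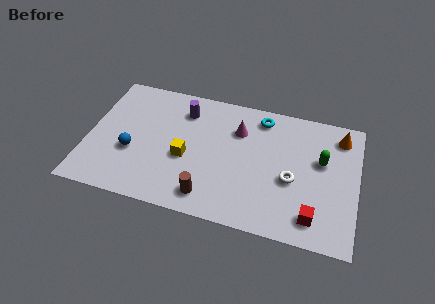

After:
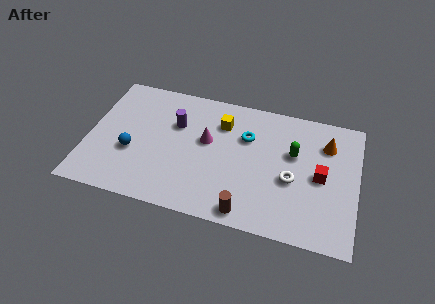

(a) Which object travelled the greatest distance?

the yellow cube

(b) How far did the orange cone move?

0.8

The orange cone moved from about (11.6, 6.1) to (11.0, 5.5), a distance of √(0.6² + 0.6²) ≈ 0.8.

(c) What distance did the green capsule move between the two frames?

1.3

The green capsule was near (10.8, 4.5) before and (9.5, 4.6) after, so it travelled √(1.3² + 0.1²) ≈ 1.3 units.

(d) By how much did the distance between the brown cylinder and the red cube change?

-0.5

Before: roughly 4.8 units apart; after: 4.3. That's 0.5 units closer together.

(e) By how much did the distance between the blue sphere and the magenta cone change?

-1.7

The distance was about 5.4 in the first image and 3.7 in the second, so they moved 1.7 units closer together.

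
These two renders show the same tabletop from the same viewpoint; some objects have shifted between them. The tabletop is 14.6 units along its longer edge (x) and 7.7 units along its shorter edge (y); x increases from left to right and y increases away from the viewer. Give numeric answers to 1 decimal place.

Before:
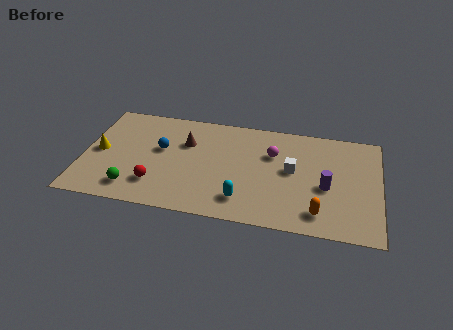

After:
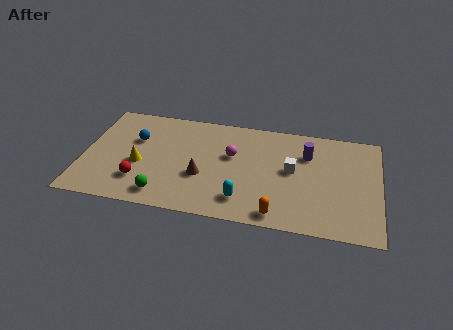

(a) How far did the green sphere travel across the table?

1.5

The green sphere moved from about (2.6, 1.4) to (4.1, 1.2), a distance of √(1.5² + 0.2²) ≈ 1.5.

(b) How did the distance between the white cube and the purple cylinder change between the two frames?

-0.4

Before: roughly 1.9 units apart; after: 1.5. That's 0.4 units closer together.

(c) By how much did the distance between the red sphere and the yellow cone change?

-2.3

Before: roughly 3.5 units apart; after: 1.2. That's 2.3 units closer together.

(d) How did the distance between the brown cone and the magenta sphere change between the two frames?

-2.0

The distance was about 4.3 in the first image and 2.3 in the second, so they moved 2.0 units closer together.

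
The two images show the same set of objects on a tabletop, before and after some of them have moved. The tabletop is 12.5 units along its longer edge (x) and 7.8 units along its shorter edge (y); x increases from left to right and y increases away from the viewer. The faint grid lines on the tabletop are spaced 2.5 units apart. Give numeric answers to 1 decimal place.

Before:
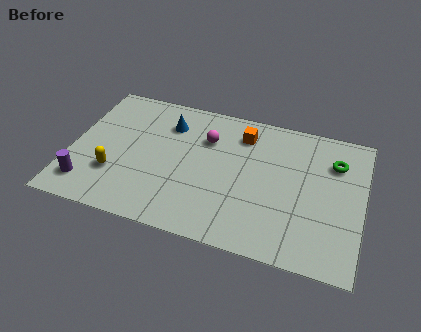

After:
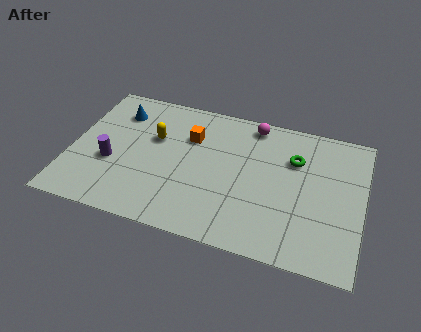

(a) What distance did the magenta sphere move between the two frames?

2.4

The magenta sphere was near (5.7, 5.5) before and (7.6, 6.9) after, so it travelled √(1.9² + 1.4²) ≈ 2.4 units.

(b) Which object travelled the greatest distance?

the yellow capsule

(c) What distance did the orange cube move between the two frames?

2.3

The orange cube was near (7.2, 6.2) before and (5.0, 5.4) after, so it travelled √(2.2² + 0.8²) ≈ 2.3 units.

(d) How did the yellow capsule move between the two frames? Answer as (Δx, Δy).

(1.5, 2.5)

The yellow capsule started near (2.0, 2.4) and ended near (3.5, 4.9).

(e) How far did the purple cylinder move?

1.7

From (0.9, 1.5) to (1.8, 3.0), the purple cylinder covered √(0.9² + 1.5²) ≈ 1.7 units.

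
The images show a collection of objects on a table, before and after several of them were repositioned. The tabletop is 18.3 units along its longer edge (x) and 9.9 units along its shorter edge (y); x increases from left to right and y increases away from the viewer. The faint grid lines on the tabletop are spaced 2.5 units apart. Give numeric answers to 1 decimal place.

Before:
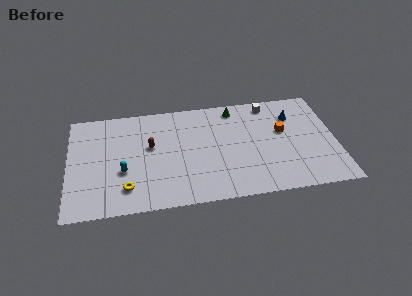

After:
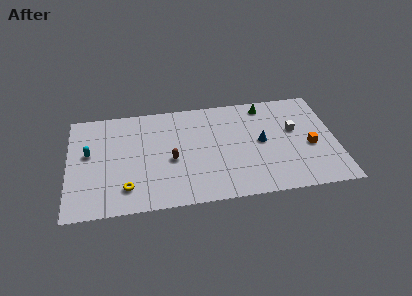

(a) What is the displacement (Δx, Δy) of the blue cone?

(-2.3, -2.2)

The blue cone started near (15.5, 7.3) and ended near (13.2, 5.1).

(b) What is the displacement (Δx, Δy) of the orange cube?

(1.8, -1.7)

The orange cube was at about (14.7, 5.9) and moved to about (16.5, 4.2).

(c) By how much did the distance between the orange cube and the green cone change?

+1.1

The distance was about 4.2 in the first image and 5.3 in the second, so they moved 1.1 units further apart.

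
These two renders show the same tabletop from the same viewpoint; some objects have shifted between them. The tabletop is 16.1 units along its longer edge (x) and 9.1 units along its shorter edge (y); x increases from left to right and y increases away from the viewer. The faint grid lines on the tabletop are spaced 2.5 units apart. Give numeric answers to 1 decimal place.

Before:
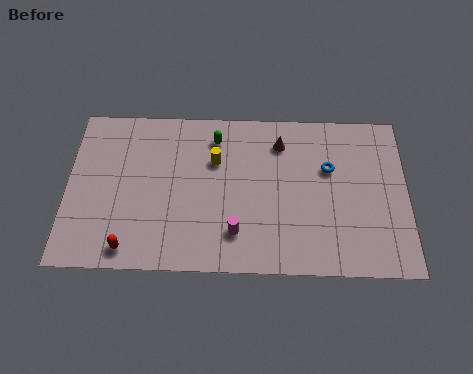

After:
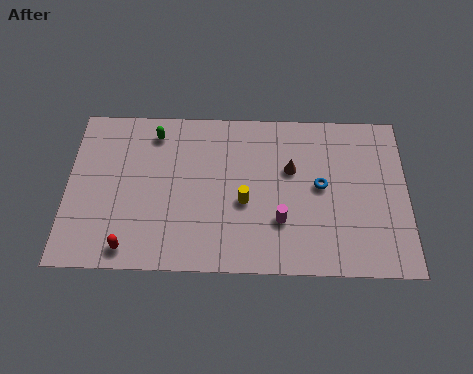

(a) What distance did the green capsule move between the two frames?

2.9

From (7.0, 7.4) to (4.1, 7.6), the green capsule covered √(2.9² + 0.2²) ≈ 2.9 units.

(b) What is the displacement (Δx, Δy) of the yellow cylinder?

(1.4, -2.3)

From the two frames, the yellow cylinder sits at roughly (7.0, 6.1) before and (8.4, 3.8) after.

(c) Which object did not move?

the red capsule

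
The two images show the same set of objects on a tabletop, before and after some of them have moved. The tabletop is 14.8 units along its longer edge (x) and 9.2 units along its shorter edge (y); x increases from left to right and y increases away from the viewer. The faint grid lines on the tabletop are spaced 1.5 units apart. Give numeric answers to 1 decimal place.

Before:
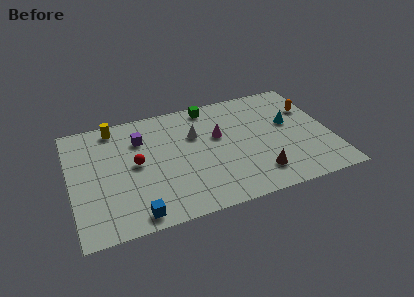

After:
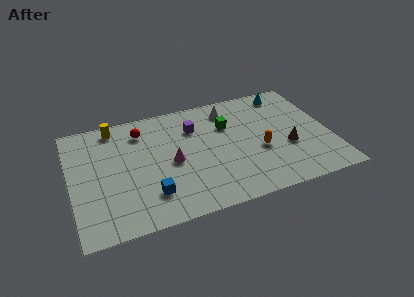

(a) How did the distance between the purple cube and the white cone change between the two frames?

-0.9

Before: roughly 3.2 units apart; after: 2.3. That's 0.9 units closer together.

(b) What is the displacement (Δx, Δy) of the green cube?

(0.9, -1.9)

The green cube was at about (8.2, 8.2) and moved to about (9.1, 6.3).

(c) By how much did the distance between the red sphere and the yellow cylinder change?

-1.7

They were about 3.4 units apart before and 1.7 after — 1.7 units closer together.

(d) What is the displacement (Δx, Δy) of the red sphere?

(0.5, 2.5)

The red sphere started near (3.7, 4.8) and ended near (4.2, 7.3).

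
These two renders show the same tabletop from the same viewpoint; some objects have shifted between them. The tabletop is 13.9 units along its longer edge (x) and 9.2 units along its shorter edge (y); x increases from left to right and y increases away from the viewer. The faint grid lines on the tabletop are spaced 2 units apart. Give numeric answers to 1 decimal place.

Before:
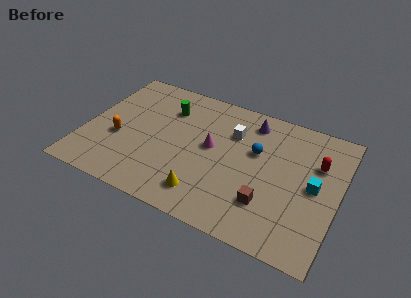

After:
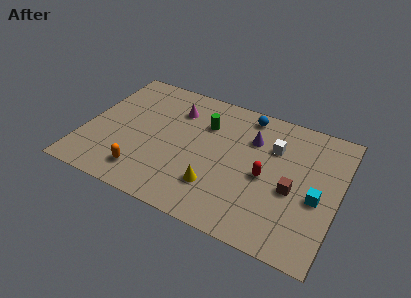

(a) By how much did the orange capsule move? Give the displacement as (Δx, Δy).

(1.7, -1.9)

From the two frames, the orange capsule sits at roughly (1.9, 3.6) before and (3.6, 1.7) after.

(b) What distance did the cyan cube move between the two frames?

0.7

From (12.6, 4.6) to (12.8, 3.9), the cyan cube covered √(0.2² + 0.7²) ≈ 0.7 units.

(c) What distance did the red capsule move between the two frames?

3.3

The red capsule was near (12.6, 6.2) before and (10.0, 4.2) after, so it travelled √(2.6² + 2.0²) ≈ 3.3 units.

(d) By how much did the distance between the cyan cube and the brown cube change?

-1.8

They were about 3.1 units apart before and 1.3 after — 1.8 units closer together.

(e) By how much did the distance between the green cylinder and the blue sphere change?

-2.6

They were about 5.2 units apart before and 2.6 after — 2.6 units closer together.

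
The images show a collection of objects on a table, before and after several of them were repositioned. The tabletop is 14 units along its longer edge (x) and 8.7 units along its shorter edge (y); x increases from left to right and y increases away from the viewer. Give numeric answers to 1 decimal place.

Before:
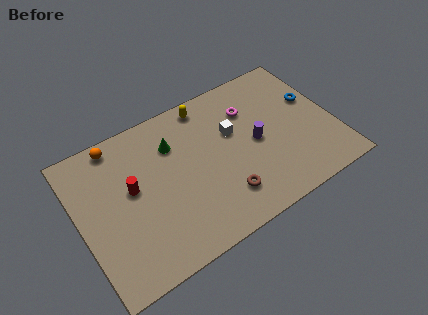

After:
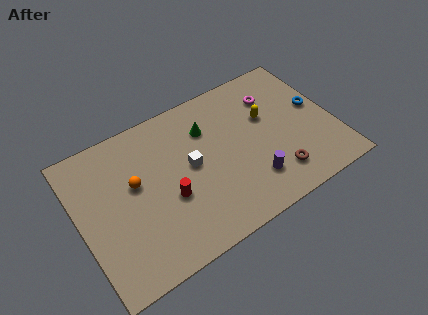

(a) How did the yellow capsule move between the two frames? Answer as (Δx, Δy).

(3.0, -2.3)

The yellow capsule was at about (7.5, 7.7) and moved to about (10.5, 5.4).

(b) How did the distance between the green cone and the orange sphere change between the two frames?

+1.1

The distance was about 3.3 in the first image and 4.4 in the second, so they moved 1.1 units further apart.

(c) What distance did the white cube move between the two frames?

2.6

The white cube moved from about (8.6, 5.4) to (6.1, 4.6), a distance of √(2.5² + 0.8²) ≈ 2.6.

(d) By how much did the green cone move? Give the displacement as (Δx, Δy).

(1.9, 0.0)

The green cone was at about (5.4, 6.3) and moved to about (7.3, 6.3).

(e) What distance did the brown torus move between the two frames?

2.9

The brown torus moved from about (7.5, 2.0) to (10.4, 1.8), a distance of √(2.9² + 0.2²) ≈ 2.9.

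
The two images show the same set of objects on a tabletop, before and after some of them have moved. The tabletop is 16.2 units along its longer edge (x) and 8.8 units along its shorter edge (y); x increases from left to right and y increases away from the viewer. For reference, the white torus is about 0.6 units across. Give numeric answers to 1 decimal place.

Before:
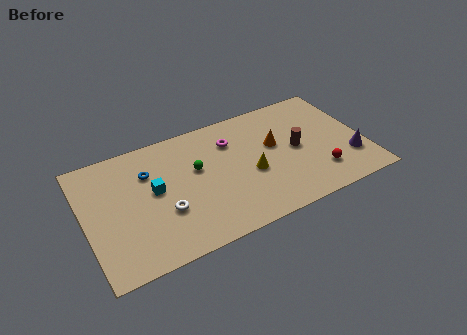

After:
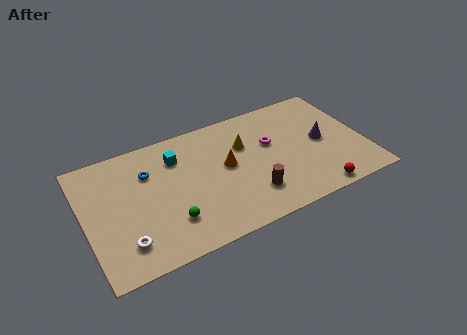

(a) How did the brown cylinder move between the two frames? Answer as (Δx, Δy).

(-3.0, -2.2)

The brown cylinder started near (12.3, 4.4) and ended near (9.3, 2.2).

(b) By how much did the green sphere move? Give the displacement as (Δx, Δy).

(-1.9, -3.0)

The green sphere started near (6.5, 5.3) and ended near (4.6, 2.3).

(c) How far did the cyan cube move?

2.3

The cyan cube moved from about (4.0, 4.8) to (5.5, 6.6), a distance of √(1.5² + 1.8²) ≈ 2.3.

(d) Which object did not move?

the blue torus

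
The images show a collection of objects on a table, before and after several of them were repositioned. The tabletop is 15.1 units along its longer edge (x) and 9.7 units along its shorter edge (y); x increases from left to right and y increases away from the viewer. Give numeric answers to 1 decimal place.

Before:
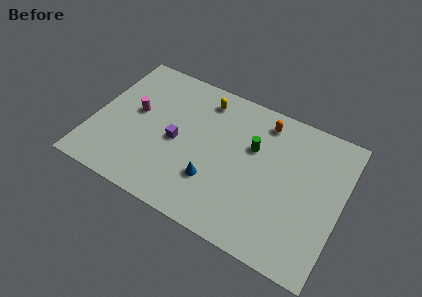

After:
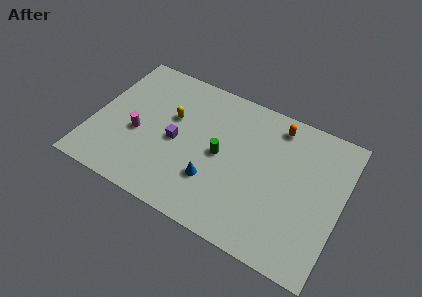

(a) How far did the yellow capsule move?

2.7

The yellow capsule moved from about (6.3, 8.1) to (4.6, 6.0), a distance of √(1.7² + 2.1²) ≈ 2.7.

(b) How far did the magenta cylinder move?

1.5

The magenta cylinder was near (2.4, 5.4) before and (2.8, 4.0) after, so it travelled √(0.4² + 1.4²) ≈ 1.5 units.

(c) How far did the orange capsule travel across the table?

0.8

From (10.0, 8.2) to (10.8, 8.3), the orange capsule covered √(0.8² + 0.1²) ≈ 0.8 units.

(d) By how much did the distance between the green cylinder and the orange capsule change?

+2.6

Before: roughly 2.0 units apart; after: 4.6. That's 2.6 units further apart.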